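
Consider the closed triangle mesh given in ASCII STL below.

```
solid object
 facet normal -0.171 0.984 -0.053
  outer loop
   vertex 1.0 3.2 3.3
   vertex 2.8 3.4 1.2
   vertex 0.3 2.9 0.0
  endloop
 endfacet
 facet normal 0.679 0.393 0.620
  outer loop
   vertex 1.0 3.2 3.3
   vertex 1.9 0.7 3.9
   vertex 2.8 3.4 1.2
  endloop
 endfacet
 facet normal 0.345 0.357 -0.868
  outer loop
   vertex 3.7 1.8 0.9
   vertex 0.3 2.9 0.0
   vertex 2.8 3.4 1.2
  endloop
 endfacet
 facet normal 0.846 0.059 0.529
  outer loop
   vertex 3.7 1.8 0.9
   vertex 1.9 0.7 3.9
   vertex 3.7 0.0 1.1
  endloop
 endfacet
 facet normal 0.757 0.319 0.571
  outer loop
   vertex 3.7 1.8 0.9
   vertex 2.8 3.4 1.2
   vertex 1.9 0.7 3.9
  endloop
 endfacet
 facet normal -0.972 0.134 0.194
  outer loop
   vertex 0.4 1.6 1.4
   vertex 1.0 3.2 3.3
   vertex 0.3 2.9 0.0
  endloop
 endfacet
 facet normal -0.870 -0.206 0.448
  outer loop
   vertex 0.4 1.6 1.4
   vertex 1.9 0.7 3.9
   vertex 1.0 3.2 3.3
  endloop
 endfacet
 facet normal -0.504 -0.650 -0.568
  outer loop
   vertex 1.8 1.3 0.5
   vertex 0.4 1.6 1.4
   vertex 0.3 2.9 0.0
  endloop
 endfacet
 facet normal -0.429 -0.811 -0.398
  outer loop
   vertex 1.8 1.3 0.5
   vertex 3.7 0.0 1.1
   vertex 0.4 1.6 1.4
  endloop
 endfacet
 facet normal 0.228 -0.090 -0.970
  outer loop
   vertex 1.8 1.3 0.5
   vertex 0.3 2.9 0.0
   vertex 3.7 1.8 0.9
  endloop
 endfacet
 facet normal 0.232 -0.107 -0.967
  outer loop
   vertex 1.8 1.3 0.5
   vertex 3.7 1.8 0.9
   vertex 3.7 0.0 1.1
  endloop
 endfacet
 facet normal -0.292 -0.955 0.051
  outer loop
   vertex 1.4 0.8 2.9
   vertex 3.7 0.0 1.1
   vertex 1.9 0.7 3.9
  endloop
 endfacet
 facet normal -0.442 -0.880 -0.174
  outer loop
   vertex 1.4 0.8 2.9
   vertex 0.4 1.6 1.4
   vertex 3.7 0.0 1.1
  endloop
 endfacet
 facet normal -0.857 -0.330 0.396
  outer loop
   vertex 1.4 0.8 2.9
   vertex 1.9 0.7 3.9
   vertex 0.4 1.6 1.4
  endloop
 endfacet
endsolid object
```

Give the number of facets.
14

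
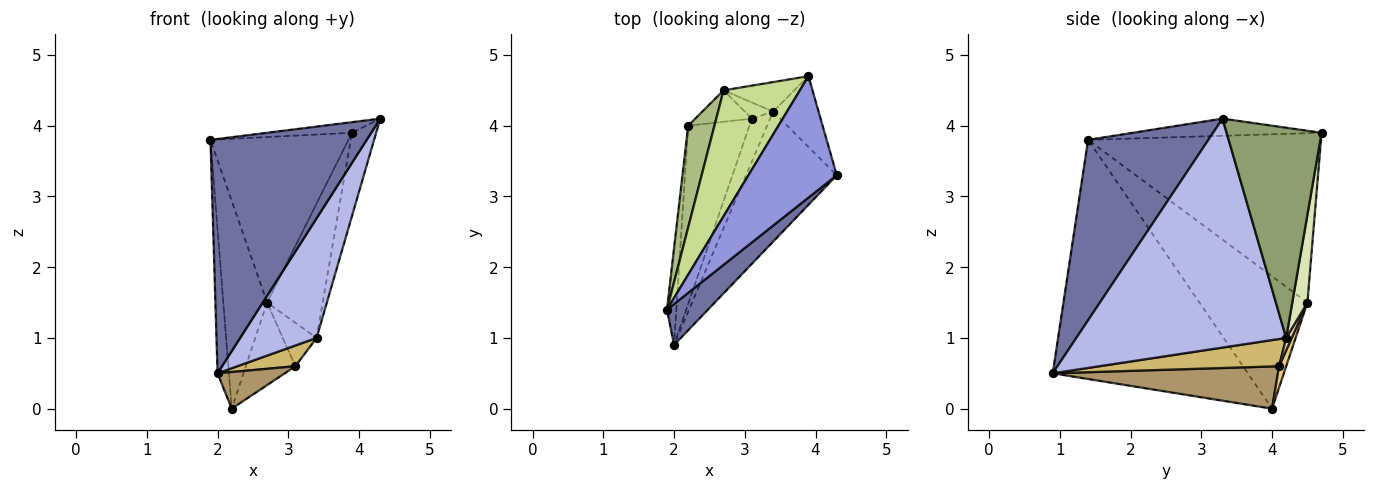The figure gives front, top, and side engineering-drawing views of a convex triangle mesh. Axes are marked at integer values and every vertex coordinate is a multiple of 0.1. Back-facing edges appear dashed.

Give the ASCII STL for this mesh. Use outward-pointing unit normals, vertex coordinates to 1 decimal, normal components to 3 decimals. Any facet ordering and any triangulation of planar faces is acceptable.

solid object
 facet normal 0.604 -0.785 0.137
  outer loop
   vertex 2.0 0.9 0.5
   vertex 4.3 3.3 4.1
   vertex 1.9 1.4 3.8
  endloop
 endfacet
 facet normal -0.998 0.058 -0.039
  outer loop
   vertex 2.0 0.9 0.5
   vertex 1.9 1.4 3.8
   vertex 2.2 4.0 0.0
  endloop
 endfacet
 facet normal -0.190 0.085 0.978
  outer loop
   vertex 3.9 4.7 3.9
   vertex 1.9 1.4 3.8
   vertex 4.3 3.3 4.1
  endloop
 endfacet
 facet normal 0.881 -0.321 -0.349
  outer loop
   vertex 3.4 4.2 1.0
   vertex 4.3 3.3 4.1
   vertex 2.0 0.9 0.5
  endloop
 endfacet
 facet normal 0.948 0.242 -0.205
  outer loop
   vertex 3.4 4.2 1.0
   vertex 3.9 4.7 3.9
   vertex 4.3 3.3 4.1
  endloop
 endfacet
 facet normal -0.912 0.369 0.181
  outer loop
   vertex 2.7 4.5 1.5
   vertex 2.2 4.0 0.0
   vertex 1.9 1.4 3.8
  endloop
 endfacet
 facet normal -0.802 0.475 0.361
  outer loop
   vertex 2.7 4.5 1.5
   vertex 1.9 1.4 3.8
   vertex 3.9 4.7 3.9
  endloop
 endfacet
 facet normal 0.257 0.944 -0.207
  outer loop
   vertex 2.7 4.5 1.5
   vertex 3.9 4.7 3.9
   vertex 3.4 4.2 1.0
  endloop
 endfacet
 facet normal 0.560 -0.167 -0.812
  outer loop
   vertex 3.1 4.1 0.6
   vertex 2.0 0.9 0.5
   vertex 2.2 4.0 0.0
  endloop
 endfacet
 facet normal 0.803 -0.259 -0.537
  outer loop
   vertex 3.1 4.1 0.6
   vertex 3.4 4.2 1.0
   vertex 2.0 0.9 0.5
  endloop
 endfacet
 facet normal 0.132 0.926 -0.353
  outer loop
   vertex 3.1 4.1 0.6
   vertex 2.2 4.0 0.0
   vertex 2.7 4.5 1.5
  endloop
 endfacet
 facet normal 0.151 0.927 -0.345
  outer loop
   vertex 3.1 4.1 0.6
   vertex 2.7 4.5 1.5
   vertex 3.4 4.2 1.0
  endloop
 endfacet
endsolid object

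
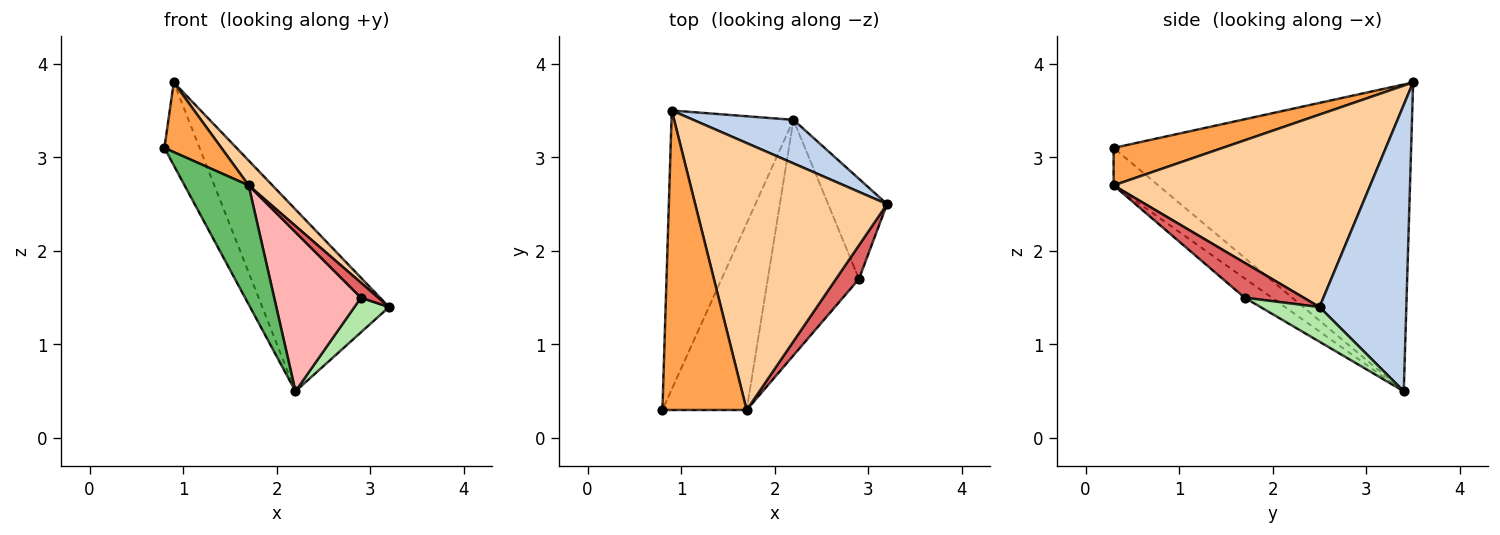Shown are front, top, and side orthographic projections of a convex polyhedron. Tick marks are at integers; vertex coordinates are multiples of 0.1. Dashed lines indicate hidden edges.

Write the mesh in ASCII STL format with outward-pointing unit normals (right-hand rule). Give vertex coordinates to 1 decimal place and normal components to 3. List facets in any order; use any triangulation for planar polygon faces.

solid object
 facet normal -0.924 0.109 -0.367
  outer loop
   vertex 2.2 3.4 0.5
   vertex 0.8 0.3 3.1
   vertex 0.9 3.5 3.8
  endloop
 endfacet
 facet normal 0.554 0.810 0.194
  outer loop
   vertex 2.2 3.4 0.5
   vertex 0.9 3.5 3.8
   vertex 3.2 2.5 1.4
  endloop
 endfacet
 facet normal 0.397 -0.208 0.894
  outer loop
   vertex 1.7 0.3 2.7
   vertex 0.9 3.5 3.8
   vertex 0.8 0.3 3.1
  endloop
 endfacet
 facet normal 0.707 -0.066 0.705
  outer loop
   vertex 1.7 0.3 2.7
   vertex 3.2 2.5 1.4
   vertex 0.9 3.5 3.8
  endloop
 endfacet
 facet normal -0.351 -0.504 -0.789
  outer loop
   vertex 1.7 0.3 2.7
   vertex 0.8 0.3 3.1
   vertex 2.2 3.4 0.5
  endloop
 endfacet
 facet normal 0.486 -0.286 -0.826
  outer loop
   vertex 2.9 1.7 1.5
   vertex 2.2 3.4 0.5
   vertex 3.2 2.5 1.4
  endloop
 endfacet
 facet normal 0.811 -0.237 0.534
  outer loop
   vertex 2.9 1.7 1.5
   vertex 3.2 2.5 1.4
   vertex 1.7 0.3 2.7
  endloop
 endfacet
 facet normal -0.173 -0.551 -0.816
  outer loop
   vertex 2.9 1.7 1.5
   vertex 1.7 0.3 2.7
   vertex 2.2 3.4 0.5
  endloop
 endfacet
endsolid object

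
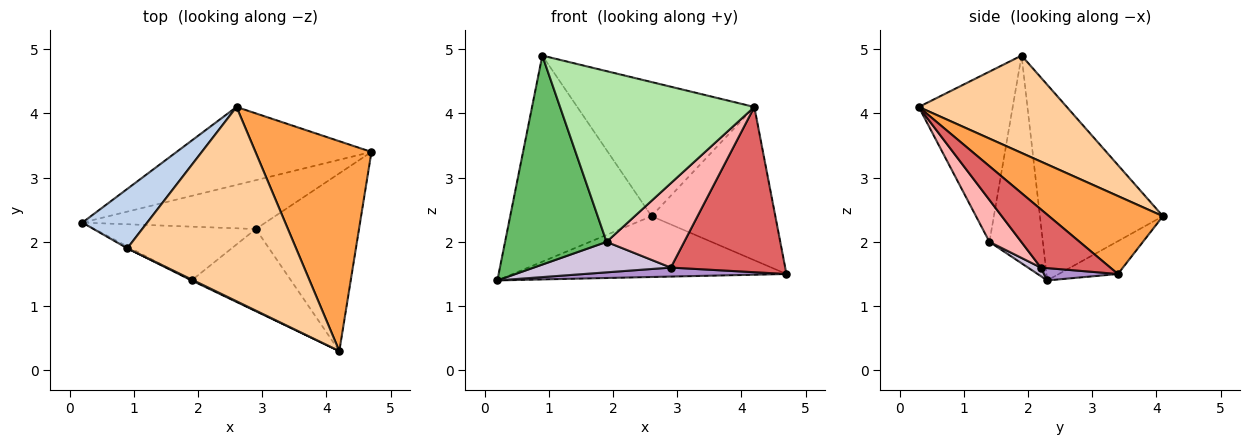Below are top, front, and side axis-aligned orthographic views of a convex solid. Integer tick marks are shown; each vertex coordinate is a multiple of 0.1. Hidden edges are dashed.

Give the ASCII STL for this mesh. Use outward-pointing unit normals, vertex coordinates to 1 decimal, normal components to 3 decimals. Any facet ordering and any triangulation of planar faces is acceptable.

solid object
 facet normal -0.132 0.610 -0.782
  outer loop
   vertex 2.6 4.1 2.4
   vertex 4.7 3.4 1.5
   vertex 0.2 2.3 1.4
  endloop
 endfacet
 facet normal -0.641 0.737 0.213
  outer loop
   vertex 2.6 4.1 2.4
   vertex 0.2 2.3 1.4
   vertex 0.9 1.9 4.9
  endloop
 endfacet
 facet normal 0.477 0.518 0.710
  outer loop
   vertex 2.6 4.1 2.4
   vertex 4.2 0.3 4.1
   vertex 4.7 3.4 1.5
  endloop
 endfacet
 facet normal 0.429 0.513 0.743
  outer loop
   vertex 2.6 4.1 2.4
   vertex 0.9 1.9 4.9
   vertex 4.2 0.3 4.1
  endloop
 endfacet
 facet normal -0.466 -0.885 -0.008
  outer loop
   vertex 1.9 1.4 2.0
   vertex 0.9 1.9 4.9
   vertex 0.2 2.3 1.4
  endloop
 endfacet
 facet normal -0.435 -0.900 0.005
  outer loop
   vertex 1.9 1.4 2.0
   vertex 4.2 0.3 4.1
   vertex 0.9 1.9 4.9
  endloop
 endfacet
 facet normal 0.382 -0.629 -0.677
  outer loop
   vertex 2.9 2.2 1.6
   vertex 4.7 3.4 1.5
   vertex 4.2 0.3 4.1
  endloop
 endfacet
 facet normal 0.282 -0.687 -0.669
  outer loop
   vertex 2.9 2.2 1.6
   vertex 4.2 0.3 4.1
   vertex 1.9 1.4 2.0
  endloop
 endfacet
 facet normal 0.066 -0.181 -0.981
  outer loop
   vertex 2.9 2.2 1.6
   vertex 0.2 2.3 1.4
   vertex 4.7 3.4 1.5
  endloop
 endfacet
 facet normal 0.046 -0.492 -0.869
  outer loop
   vertex 2.9 2.2 1.6
   vertex 1.9 1.4 2.0
   vertex 0.2 2.3 1.4
  endloop
 endfacet
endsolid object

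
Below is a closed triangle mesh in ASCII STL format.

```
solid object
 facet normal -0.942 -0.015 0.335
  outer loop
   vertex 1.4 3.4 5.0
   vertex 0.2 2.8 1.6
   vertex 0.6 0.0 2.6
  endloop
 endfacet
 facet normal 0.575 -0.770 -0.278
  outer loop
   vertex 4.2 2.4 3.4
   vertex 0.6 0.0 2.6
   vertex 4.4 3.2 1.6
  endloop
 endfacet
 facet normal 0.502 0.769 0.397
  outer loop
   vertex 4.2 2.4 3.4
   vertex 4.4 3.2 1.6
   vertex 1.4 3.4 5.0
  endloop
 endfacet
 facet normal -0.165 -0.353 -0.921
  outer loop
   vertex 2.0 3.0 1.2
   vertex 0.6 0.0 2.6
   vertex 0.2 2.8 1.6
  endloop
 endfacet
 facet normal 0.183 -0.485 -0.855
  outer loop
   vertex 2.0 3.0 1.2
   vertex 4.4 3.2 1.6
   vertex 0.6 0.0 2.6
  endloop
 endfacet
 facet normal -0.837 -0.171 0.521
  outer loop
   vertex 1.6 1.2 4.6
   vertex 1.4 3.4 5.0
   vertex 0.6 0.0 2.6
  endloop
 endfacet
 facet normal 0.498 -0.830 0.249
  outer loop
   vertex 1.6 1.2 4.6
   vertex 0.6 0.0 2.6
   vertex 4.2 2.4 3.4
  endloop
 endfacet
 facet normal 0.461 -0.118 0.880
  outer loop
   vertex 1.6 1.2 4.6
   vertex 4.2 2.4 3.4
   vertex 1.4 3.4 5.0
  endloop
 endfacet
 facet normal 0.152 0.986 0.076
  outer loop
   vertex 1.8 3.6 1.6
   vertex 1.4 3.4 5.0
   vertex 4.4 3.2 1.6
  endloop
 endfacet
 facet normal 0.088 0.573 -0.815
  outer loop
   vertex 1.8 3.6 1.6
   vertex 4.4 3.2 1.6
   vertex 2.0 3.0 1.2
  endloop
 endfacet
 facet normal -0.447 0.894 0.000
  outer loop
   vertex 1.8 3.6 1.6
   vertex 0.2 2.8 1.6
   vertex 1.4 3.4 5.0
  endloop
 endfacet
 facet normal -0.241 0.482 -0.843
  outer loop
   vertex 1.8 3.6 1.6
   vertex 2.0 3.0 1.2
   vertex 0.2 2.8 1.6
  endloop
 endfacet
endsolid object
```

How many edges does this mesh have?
18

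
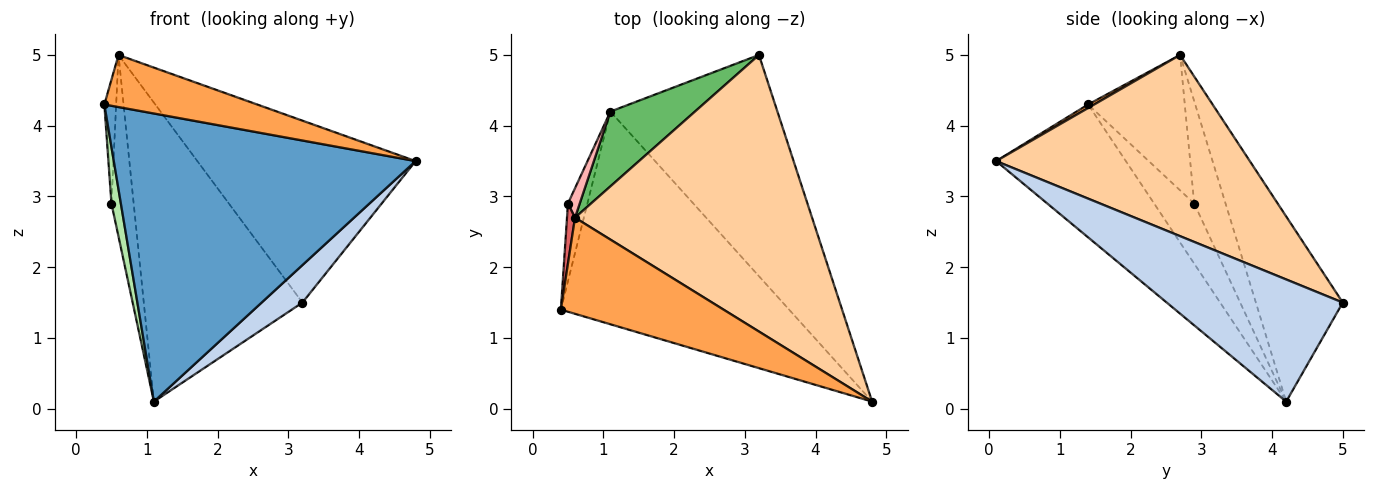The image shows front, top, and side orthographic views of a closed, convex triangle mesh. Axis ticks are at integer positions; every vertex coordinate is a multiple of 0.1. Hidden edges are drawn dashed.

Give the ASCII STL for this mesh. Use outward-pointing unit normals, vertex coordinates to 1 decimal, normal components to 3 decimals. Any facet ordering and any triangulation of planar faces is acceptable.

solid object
 facet normal -0.327 -0.760 -0.561
  outer loop
   vertex 1.1 4.2 0.1
   vertex 4.8 0.1 3.5
   vertex 0.4 1.4 4.3
  endloop
 endfacet
 facet normal 0.585 -0.135 -0.800
  outer loop
   vertex 1.1 4.2 0.1
   vertex 3.2 5.0 1.5
   vertex 4.8 0.1 3.5
  endloop
 endfacet
 facet normal 0.019 -0.476 0.879
  outer loop
   vertex 0.6 2.7 5.0
   vertex 0.4 1.4 4.3
   vertex 4.8 0.1 3.5
  endloop
 endfacet
 facet normal 0.538 0.463 0.704
  outer loop
   vertex 0.6 2.7 5.0
   vertex 4.8 0.1 3.5
   vertex 3.2 5.0 1.5
  endloop
 endfacet
 facet normal -0.469 0.857 0.214
  outer loop
   vertex 0.6 2.7 5.0
   vertex 3.2 5.0 1.5
   vertex 1.1 4.2 0.1
  endloop
 endfacet
 facet normal -0.928 -0.218 -0.300
  outer loop
   vertex 0.5 2.9 2.9
   vertex 1.1 4.2 0.1
   vertex 0.4 1.4 4.3
  endloop
 endfacet
 facet normal -0.991 0.121 0.059
  outer loop
   vertex 0.5 2.9 2.9
   vertex 0.4 1.4 4.3
   vertex 0.6 2.7 5.0
  endloop
 endfacet
 facet normal -0.812 0.576 0.094
  outer loop
   vertex 0.5 2.9 2.9
   vertex 0.6 2.7 5.0
   vertex 1.1 4.2 0.1
  endloop
 endfacet
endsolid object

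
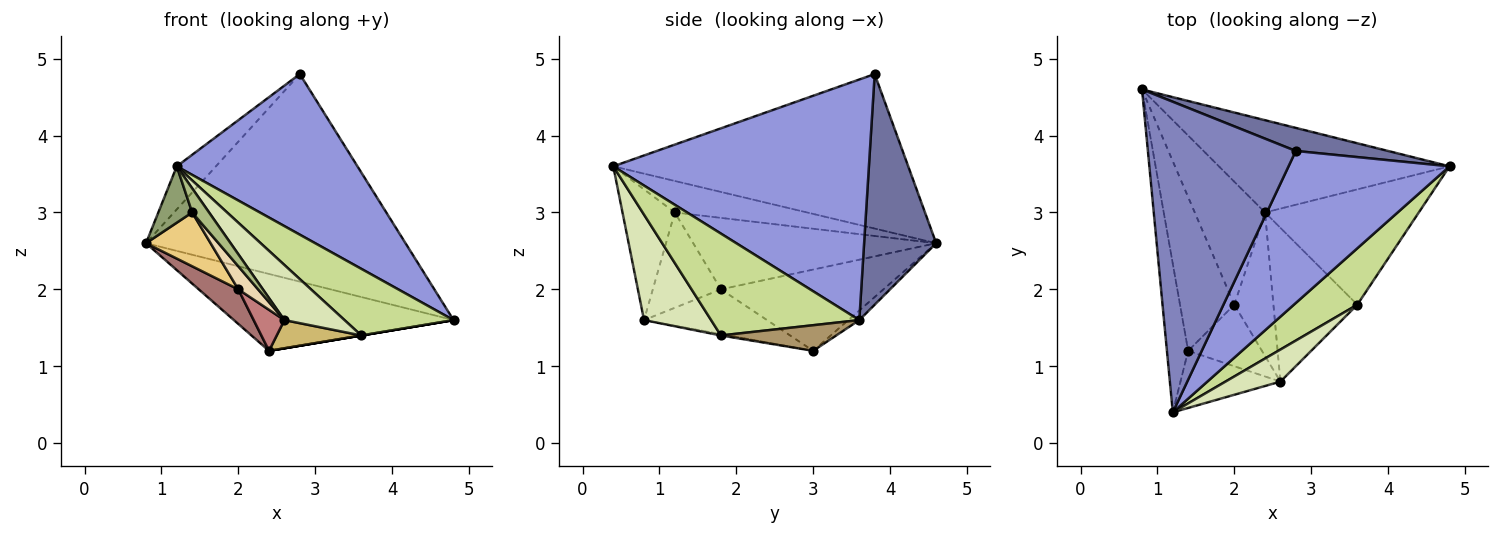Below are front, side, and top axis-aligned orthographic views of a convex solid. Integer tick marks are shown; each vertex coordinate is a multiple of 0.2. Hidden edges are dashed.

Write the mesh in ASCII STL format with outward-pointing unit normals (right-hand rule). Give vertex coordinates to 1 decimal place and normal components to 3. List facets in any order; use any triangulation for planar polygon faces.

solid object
 facet normal 0.266 0.958 0.106
  outer loop
   vertex 2.8 3.8 4.8
   vertex 4.8 3.6 1.6
   vertex 0.8 4.6 2.6
  endloop
 endfacet
 facet normal -0.719 0.095 0.688
  outer loop
   vertex 2.8 3.8 4.8
   vertex 0.8 4.6 2.6
   vertex 1.2 0.4 3.6
  endloop
 endfacet
 facet normal 0.717 -0.506 0.480
  outer loop
   vertex 2.8 3.8 4.8
   vertex 1.2 0.4 3.6
   vertex 4.8 3.6 1.6
  endloop
 endfacet
 facet normal -0.032 0.640 -0.768
  outer loop
   vertex 2.4 3.0 1.2
   vertex 0.8 4.6 2.6
   vertex 4.8 3.6 1.6
  endloop
 endfacet
 facet normal -0.811 -0.207 -0.547
  outer loop
   vertex 1.4 1.2 3.0
   vertex 1.2 0.4 3.6
   vertex 0.8 4.6 2.6
  endloop
 endfacet
 facet normal -0.769 -0.249 -0.588
  outer loop
   vertex 1.4 1.2 3.0
   vertex 2.6 0.8 1.6
   vertex 1.2 0.4 3.6
  endloop
 endfacet
 facet normal 0.720 -0.530 0.448
  outer loop
   vertex 3.6 1.8 1.4
   vertex 4.8 3.6 1.6
   vertex 1.2 0.4 3.6
  endloop
 endfacet
 facet normal 0.694 -0.622 0.362
  outer loop
   vertex 3.6 1.8 1.4
   vertex 1.2 0.4 3.6
   vertex 2.6 0.8 1.6
  endloop
 endfacet
 facet normal 0.164 0.000 -0.986
  outer loop
   vertex 3.6 1.8 1.4
   vertex 2.4 3.0 1.2
   vertex 4.8 3.6 1.6
  endloop
 endfacet
 facet normal -0.016 -0.180 -0.983
  outer loop
   vertex 3.6 1.8 1.4
   vertex 2.6 0.8 1.6
   vertex 2.4 3.0 1.2
  endloop
 endfacet
 facet normal -0.779 -0.207 -0.592
  outer loop
   vertex 2.0 1.8 2.0
   vertex 1.4 1.2 3.0
   vertex 0.8 4.6 2.6
  endloop
 endfacet
 facet normal -0.771 -0.224 -0.597
  outer loop
   vertex 2.0 1.8 2.0
   vertex 2.6 0.8 1.6
   vertex 1.4 1.2 3.0
  endloop
 endfacet
 facet normal -0.744 -0.181 -0.643
  outer loop
   vertex 2.0 1.8 2.0
   vertex 0.8 4.6 2.6
   vertex 2.4 3.0 1.2
  endloop
 endfacet
 facet normal -0.740 -0.185 -0.647
  outer loop
   vertex 2.0 1.8 2.0
   vertex 2.4 3.0 1.2
   vertex 2.6 0.8 1.6
  endloop
 endfacet
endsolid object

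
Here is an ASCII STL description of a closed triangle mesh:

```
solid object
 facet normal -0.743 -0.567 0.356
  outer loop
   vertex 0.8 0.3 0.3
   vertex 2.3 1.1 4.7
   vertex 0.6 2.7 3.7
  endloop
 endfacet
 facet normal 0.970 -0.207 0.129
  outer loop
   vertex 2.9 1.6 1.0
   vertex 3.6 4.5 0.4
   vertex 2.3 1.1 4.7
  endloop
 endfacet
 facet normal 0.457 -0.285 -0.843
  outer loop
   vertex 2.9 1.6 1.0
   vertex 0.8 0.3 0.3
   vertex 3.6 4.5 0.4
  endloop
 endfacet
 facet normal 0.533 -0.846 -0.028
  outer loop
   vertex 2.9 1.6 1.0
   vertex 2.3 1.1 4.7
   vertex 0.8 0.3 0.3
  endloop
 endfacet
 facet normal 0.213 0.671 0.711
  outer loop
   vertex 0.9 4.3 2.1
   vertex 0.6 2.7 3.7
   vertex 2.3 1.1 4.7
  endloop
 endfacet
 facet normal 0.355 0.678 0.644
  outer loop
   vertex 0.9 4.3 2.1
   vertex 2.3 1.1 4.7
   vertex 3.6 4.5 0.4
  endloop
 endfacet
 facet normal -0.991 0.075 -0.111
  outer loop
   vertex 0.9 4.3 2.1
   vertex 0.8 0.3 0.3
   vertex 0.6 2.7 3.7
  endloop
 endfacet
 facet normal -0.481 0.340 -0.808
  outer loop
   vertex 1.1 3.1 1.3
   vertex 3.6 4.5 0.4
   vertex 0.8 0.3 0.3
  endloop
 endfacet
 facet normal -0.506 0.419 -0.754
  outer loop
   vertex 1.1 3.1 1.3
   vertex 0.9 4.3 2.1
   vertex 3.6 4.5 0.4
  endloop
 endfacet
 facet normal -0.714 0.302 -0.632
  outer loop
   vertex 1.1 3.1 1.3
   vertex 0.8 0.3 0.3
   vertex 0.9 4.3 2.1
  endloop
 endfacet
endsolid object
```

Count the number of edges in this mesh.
15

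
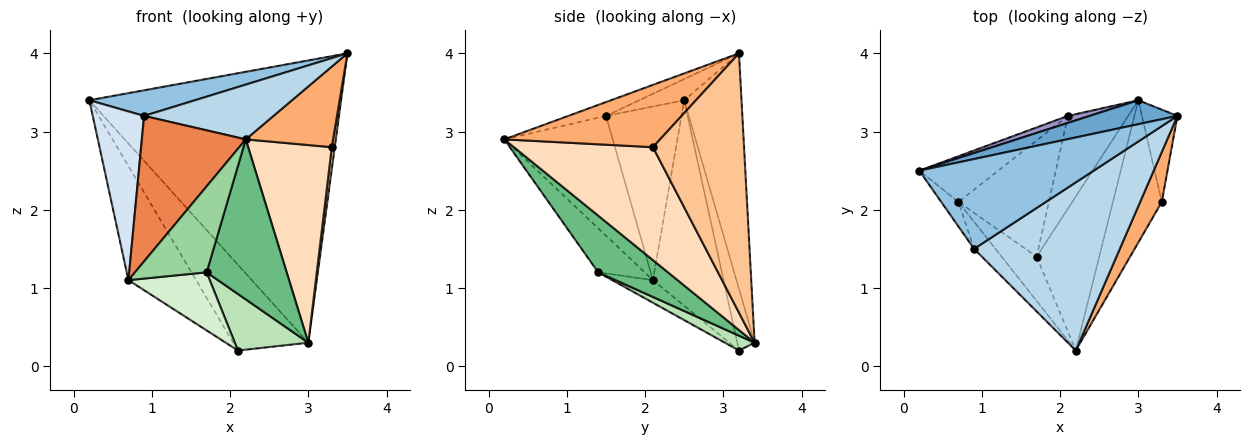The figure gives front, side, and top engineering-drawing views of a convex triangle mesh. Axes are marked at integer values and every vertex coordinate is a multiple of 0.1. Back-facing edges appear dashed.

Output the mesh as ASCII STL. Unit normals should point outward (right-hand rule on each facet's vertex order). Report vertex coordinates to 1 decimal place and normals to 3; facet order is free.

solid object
 facet normal -0.221 0.972 0.082
  outer loop
   vertex 3.0 3.4 0.3
   vertex 0.2 2.5 3.4
   vertex 3.5 3.2 4.0
  endloop
 endfacet
 facet normal -0.116 -0.272 0.955
  outer loop
   vertex 0.9 1.5 3.2
   vertex 3.5 3.2 4.0
   vertex 0.2 2.5 3.4
  endloop
 endfacet
 facet normal -0.090 -0.308 0.947
  outer loop
   vertex 0.9 1.5 3.2
   vertex 2.2 0.2 2.9
   vertex 3.5 3.2 4.0
  endloop
 endfacet
 facet normal -0.824 -0.561 -0.082
  outer loop
   vertex 0.9 1.5 3.2
   vertex 0.2 2.5 3.4
   vertex 0.7 2.1 1.1
  endloop
 endfacet
 facet normal -0.716 -0.686 -0.128
  outer loop
   vertex 0.9 1.5 3.2
   vertex 0.7 2.1 1.1
   vertex 2.2 0.2 2.9
  endloop
 endfacet
 facet normal 0.835 -0.468 0.290
  outer loop
   vertex 3.3 2.1 2.8
   vertex 3.5 3.2 4.0
   vertex 2.2 0.2 2.9
  endloop
 endfacet
 facet normal 0.990 -0.032 -0.136
  outer loop
   vertex 3.3 2.1 2.8
   vertex 3.0 3.4 0.3
   vertex 3.5 3.2 4.0
  endloop
 endfacet
 facet normal 0.803 -0.483 -0.348
  outer loop
   vertex 3.3 2.1 2.8
   vertex 2.2 0.2 2.9
   vertex 3.0 3.4 0.3
  endloop
 endfacet
 facet normal 0.532 -0.610 -0.587
  outer loop
   vertex 1.7 1.4 1.2
   vertex 3.0 3.4 0.3
   vertex 2.2 0.2 2.9
  endloop
 endfacet
 facet normal -0.499 -0.770 -0.397
  outer loop
   vertex 1.7 1.4 1.2
   vertex 2.2 0.2 2.9
   vertex 0.7 2.1 1.1
  endloop
 endfacet
 facet normal 0.206 -0.510 -0.835
  outer loop
   vertex 2.1 3.2 0.2
   vertex 3.0 3.4 0.3
   vertex 1.7 1.4 1.2
  endloop
 endfacet
 facet normal -0.218 -0.436 -0.873
  outer loop
   vertex 2.1 3.2 0.2
   vertex 1.7 1.4 1.2
   vertex 0.7 2.1 1.1
  endloop
 endfacet
 facet normal -0.225 0.971 0.079
  outer loop
   vertex 2.1 3.2 0.2
   vertex 0.2 2.5 3.4
   vertex 3.0 3.4 0.3
  endloop
 endfacet
 facet normal -0.696 0.667 -0.267
  outer loop
   vertex 2.1 3.2 0.2
   vertex 0.7 2.1 1.1
   vertex 0.2 2.5 3.4
  endloop
 endfacet
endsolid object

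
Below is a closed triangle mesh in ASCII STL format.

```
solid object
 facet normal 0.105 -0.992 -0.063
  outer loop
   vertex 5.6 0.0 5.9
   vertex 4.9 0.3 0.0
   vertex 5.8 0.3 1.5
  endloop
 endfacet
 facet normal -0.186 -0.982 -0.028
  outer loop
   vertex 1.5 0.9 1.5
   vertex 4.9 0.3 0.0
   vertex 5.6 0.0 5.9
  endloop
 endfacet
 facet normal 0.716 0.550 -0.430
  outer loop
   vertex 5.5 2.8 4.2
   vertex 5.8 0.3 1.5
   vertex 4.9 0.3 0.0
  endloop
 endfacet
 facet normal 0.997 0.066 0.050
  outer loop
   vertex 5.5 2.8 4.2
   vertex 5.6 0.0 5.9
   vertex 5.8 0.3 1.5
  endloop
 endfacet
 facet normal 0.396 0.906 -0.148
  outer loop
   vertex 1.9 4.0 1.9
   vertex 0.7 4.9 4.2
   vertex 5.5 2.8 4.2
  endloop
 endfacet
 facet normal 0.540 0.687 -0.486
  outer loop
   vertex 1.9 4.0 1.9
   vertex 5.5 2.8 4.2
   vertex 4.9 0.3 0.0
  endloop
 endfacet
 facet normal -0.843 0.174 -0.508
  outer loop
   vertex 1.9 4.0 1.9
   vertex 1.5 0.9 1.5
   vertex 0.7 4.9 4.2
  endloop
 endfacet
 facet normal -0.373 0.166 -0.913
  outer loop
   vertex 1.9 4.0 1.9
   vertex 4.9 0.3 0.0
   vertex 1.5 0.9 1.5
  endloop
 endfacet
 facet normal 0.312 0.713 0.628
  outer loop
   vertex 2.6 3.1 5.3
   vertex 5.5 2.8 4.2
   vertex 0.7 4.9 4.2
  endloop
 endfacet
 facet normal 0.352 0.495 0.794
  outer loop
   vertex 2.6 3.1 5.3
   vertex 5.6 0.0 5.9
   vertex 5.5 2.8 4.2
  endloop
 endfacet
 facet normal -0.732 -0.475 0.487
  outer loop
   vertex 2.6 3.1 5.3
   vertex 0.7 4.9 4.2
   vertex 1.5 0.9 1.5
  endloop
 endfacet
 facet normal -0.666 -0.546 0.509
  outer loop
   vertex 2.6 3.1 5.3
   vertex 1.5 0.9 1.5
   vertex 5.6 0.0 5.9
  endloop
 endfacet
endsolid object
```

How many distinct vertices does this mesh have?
8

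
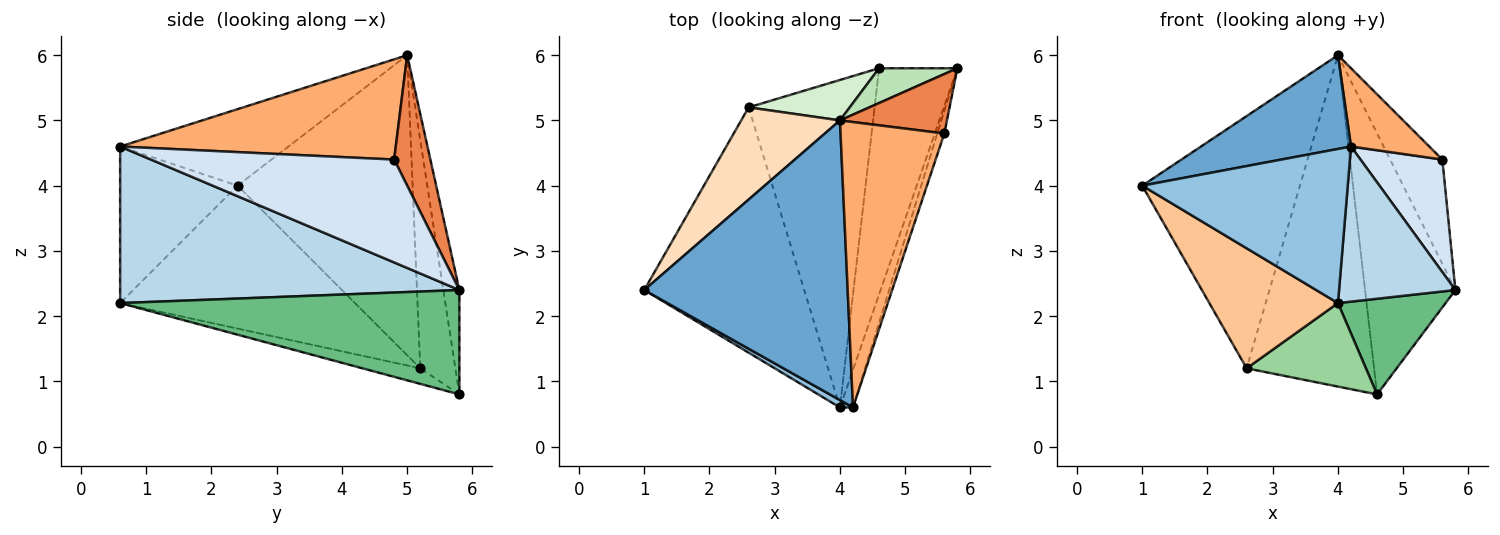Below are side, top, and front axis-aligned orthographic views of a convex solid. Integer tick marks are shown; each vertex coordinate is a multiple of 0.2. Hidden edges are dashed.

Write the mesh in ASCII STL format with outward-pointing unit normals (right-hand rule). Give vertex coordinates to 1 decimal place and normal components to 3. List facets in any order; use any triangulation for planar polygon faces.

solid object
 facet normal -0.336 -0.299 0.893
  outer loop
   vertex 4.0 5.0 6.0
   vertex 1.0 2.4 4.0
   vertex 4.2 0.6 4.6
  endloop
 endfacet
 facet normal -0.496 -0.868 0.041
  outer loop
   vertex 4.0 0.6 2.2
   vertex 4.2 0.6 4.6
   vertex 1.0 2.4 4.0
  endloop
 endfacet
 facet normal 0.943 -0.323 -0.079
  outer loop
   vertex 4.0 0.6 2.2
   vertex 5.8 5.8 2.4
   vertex 4.2 0.6 4.6
  endloop
 endfacet
 facet normal 0.946 -0.318 -0.065
  outer loop
   vertex 5.6 4.8 4.4
   vertex 4.2 0.6 4.6
   vertex 5.8 5.8 2.4
  endloop
 endfacet
 facet normal 0.517 0.744 0.424
  outer loop
   vertex 5.6 4.8 4.4
   vertex 5.8 5.8 2.4
   vertex 4.0 5.0 6.0
  endloop
 endfacet
 facet normal 0.682 -0.194 0.706
  outer loop
   vertex 5.6 4.8 4.4
   vertex 4.0 5.0 6.0
   vertex 4.2 0.6 4.6
  endloop
 endfacet
 facet normal -0.626 -0.343 -0.700
  outer loop
   vertex 2.6 5.2 1.2
   vertex 4.0 0.6 2.2
   vertex 1.0 2.4 4.0
  endloop
 endfacet
 facet normal -0.722 0.650 0.238
  outer loop
   vertex 2.6 5.2 1.2
   vertex 1.0 2.4 4.0
   vertex 4.0 5.0 6.0
  endloop
 endfacet
 facet normal 0.775 -0.246 -0.582
  outer loop
   vertex 4.6 5.8 0.8
   vertex 5.8 5.8 2.4
   vertex 4.0 0.6 2.2
  endloop
 endfacet
 facet normal -0.119 -0.245 -0.962
  outer loop
   vertex 4.6 5.8 0.8
   vertex 4.0 0.6 2.2
   vertex 2.6 5.2 1.2
  endloop
 endfacet
 facet normal -0.174 0.976 0.130
  outer loop
   vertex 4.6 5.8 0.8
   vertex 4.0 5.0 6.0
   vertex 5.8 5.8 2.4
  endloop
 endfacet
 facet normal -0.264 0.957 0.117
  outer loop
   vertex 4.6 5.8 0.8
   vertex 2.6 5.2 1.2
   vertex 4.0 5.0 6.0
  endloop
 endfacet
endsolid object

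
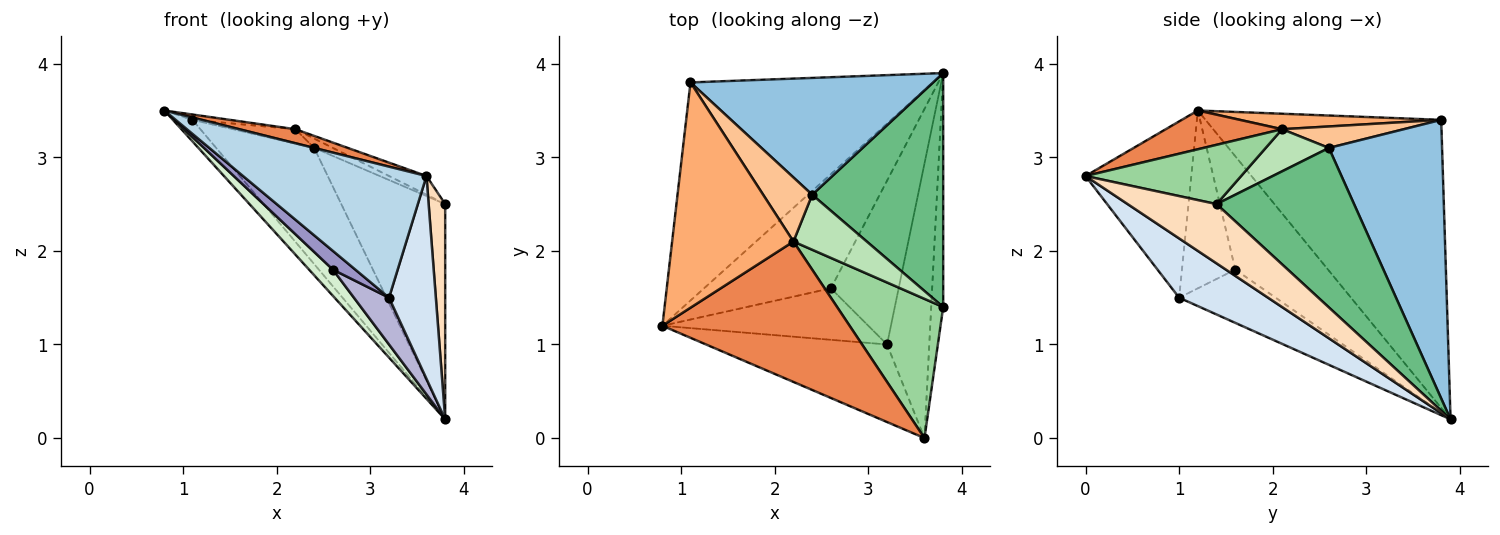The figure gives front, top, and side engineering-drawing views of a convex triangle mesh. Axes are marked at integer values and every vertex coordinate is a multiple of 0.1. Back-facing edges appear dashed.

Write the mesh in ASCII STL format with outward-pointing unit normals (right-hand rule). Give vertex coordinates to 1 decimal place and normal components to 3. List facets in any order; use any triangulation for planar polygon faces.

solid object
 facet normal -0.764 0.063 -0.642
  outer loop
   vertex 1.1 3.8 3.4
   vertex 3.8 3.9 0.2
   vertex 0.8 1.2 3.5
  endloop
 endfacet
 facet normal 0.631 0.547 0.550
  outer loop
   vertex 1.1 3.8 3.4
   vertex 2.4 2.6 3.1
   vertex 3.8 3.9 0.2
  endloop
 endfacet
 facet normal -0.444 -0.771 -0.456
  outer loop
   vertex 3.2 1.0 1.5
   vertex 3.6 0.0 2.8
   vertex 0.8 1.2 3.5
  endloop
 endfacet
 facet normal 0.749 -0.394 -0.533
  outer loop
   vertex 3.2 1.0 1.5
   vertex 3.8 3.9 0.2
   vertex 3.6 0.0 2.8
  endloop
 endfacet
 facet normal 0.202 -0.097 0.975
  outer loop
   vertex 2.2 2.1 3.3
   vertex 0.8 1.2 3.5
   vertex 3.6 0.0 2.8
  endloop
 endfacet
 facet normal 0.127 0.024 0.992
  outer loop
   vertex 2.2 2.1 3.3
   vertex 1.1 3.8 3.4
   vertex 0.8 1.2 3.5
  endloop
 endfacet
 facet normal 0.393 0.202 0.897
  outer loop
   vertex 2.2 2.1 3.3
   vertex 2.4 2.6 3.1
   vertex 1.1 3.8 3.4
  endloop
 endfacet
 facet normal 0.964 -0.180 -0.195
  outer loop
   vertex 3.8 1.4 2.5
   vertex 3.6 0.0 2.8
   vertex 3.8 3.9 0.2
  endloop
 endfacet
 facet normal 0.667 0.504 0.548
  outer loop
   vertex 3.8 1.4 2.5
   vertex 3.8 3.9 0.2
   vertex 2.4 2.6 3.1
  endloop
 endfacet
 facet normal 0.484 0.117 0.867
  outer loop
   vertex 3.8 1.4 2.5
   vertex 2.2 2.1 3.3
   vertex 3.6 0.0 2.8
  endloop
 endfacet
 facet normal 0.493 0.146 0.858
  outer loop
   vertex 3.8 1.4 2.5
   vertex 2.4 2.6 3.1
   vertex 2.2 2.1 3.3
  endloop
 endfacet
 facet normal -0.657 -0.169 -0.735
  outer loop
   vertex 2.6 1.6 1.8
   vertex 0.8 1.2 3.5
   vertex 3.8 3.9 0.2
  endloop
 endfacet
 facet normal -0.630 -0.265 -0.730
  outer loop
   vertex 2.6 1.6 1.8
   vertex 3.2 1.0 1.5
   vertex 0.8 1.2 3.5
  endloop
 endfacet
 facet normal -0.603 -0.219 -0.767
  outer loop
   vertex 2.6 1.6 1.8
   vertex 3.8 3.9 0.2
   vertex 3.2 1.0 1.5
  endloop
 endfacet
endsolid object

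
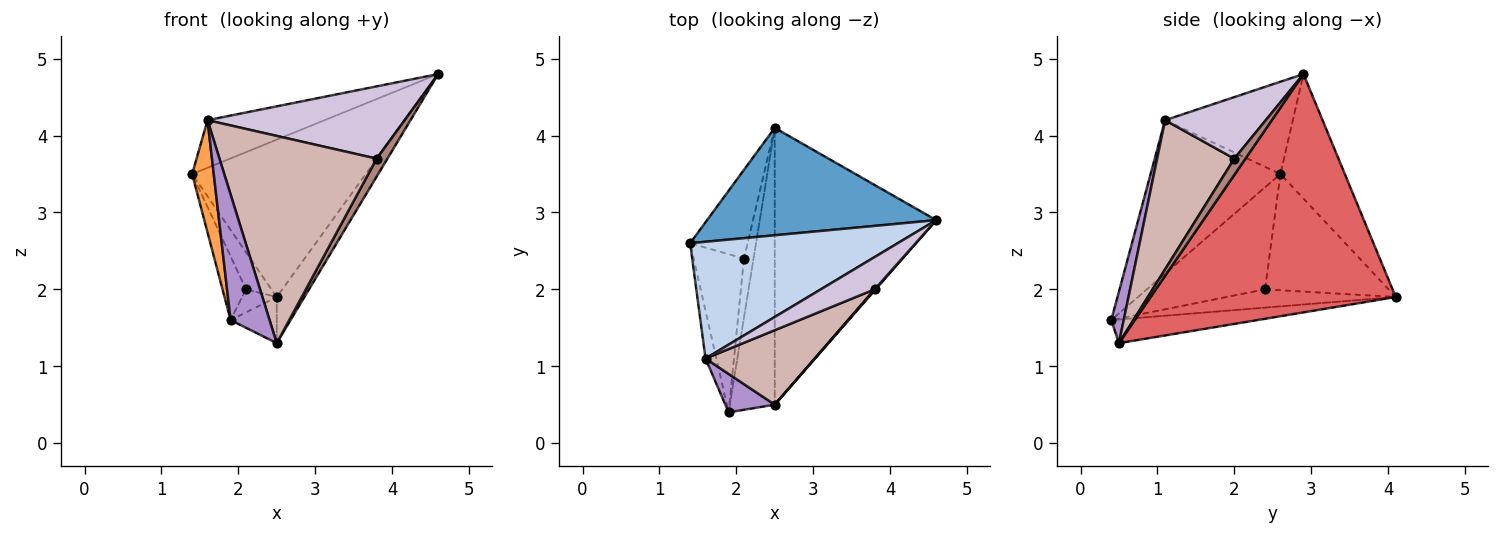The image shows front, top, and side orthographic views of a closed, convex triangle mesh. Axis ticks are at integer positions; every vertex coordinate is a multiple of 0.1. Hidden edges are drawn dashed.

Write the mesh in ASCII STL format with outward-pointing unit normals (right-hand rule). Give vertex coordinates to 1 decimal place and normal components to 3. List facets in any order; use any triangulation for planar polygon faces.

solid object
 facet normal -0.293 0.790 0.539
  outer loop
   vertex 2.5 4.1 1.9
   vertex 1.4 2.6 3.5
   vertex 4.6 2.9 4.8
  endloop
 endfacet
 facet normal -0.381 0.349 0.856
  outer loop
   vertex 1.6 1.1 4.2
   vertex 4.6 2.9 4.8
   vertex 1.4 2.6 3.5
  endloop
 endfacet
 facet normal -0.984 -0.164 -0.069
  outer loop
   vertex 1.6 1.1 4.2
   vertex 1.4 2.6 3.5
   vertex 1.9 0.4 1.6
  endloop
 endfacet
 facet normal -0.883 0.175 -0.435
  outer loop
   vertex 2.1 2.4 2.0
   vertex 1.9 0.4 1.6
   vertex 1.4 2.6 3.5
  endloop
 endfacet
 facet normal -0.882 0.182 -0.436
  outer loop
   vertex 2.1 2.4 2.0
   vertex 1.4 2.6 3.5
   vertex 2.5 4.1 1.9
  endloop
 endfacet
 facet normal -0.872 0.178 -0.456
  outer loop
   vertex 2.1 2.4 2.0
   vertex 2.5 4.1 1.9
   vertex 1.9 0.4 1.6
  endloop
 endfacet
 facet normal 0.824 0.093 -0.558
  outer loop
   vertex 2.5 0.5 1.3
   vertex 2.5 4.1 1.9
   vertex 4.6 2.9 4.8
  endloop
 endfacet
 facet normal -0.462 0.146 -0.875
  outer loop
   vertex 2.5 0.5 1.3
   vertex 1.9 0.4 1.6
   vertex 2.5 4.1 1.9
  endloop
 endfacet
 facet normal 0.292 -0.914 0.280
  outer loop
   vertex 2.5 0.5 1.3
   vertex 1.6 1.1 4.2
   vertex 1.9 0.4 1.6
  endloop
 endfacet
 facet normal 0.423 -0.827 0.370
  outer loop
   vertex 3.8 2.0 3.7
   vertex 4.6 2.9 4.8
   vertex 1.6 1.1 4.2
  endloop
 endfacet
 facet normal 0.720 -0.692 0.042
  outer loop
   vertex 3.8 2.0 3.7
   vertex 2.5 0.5 1.3
   vertex 4.6 2.9 4.8
  endloop
 endfacet
 facet normal 0.419 -0.854 0.307
  outer loop
   vertex 3.8 2.0 3.7
   vertex 1.6 1.1 4.2
   vertex 2.5 0.5 1.3
  endloop
 endfacet
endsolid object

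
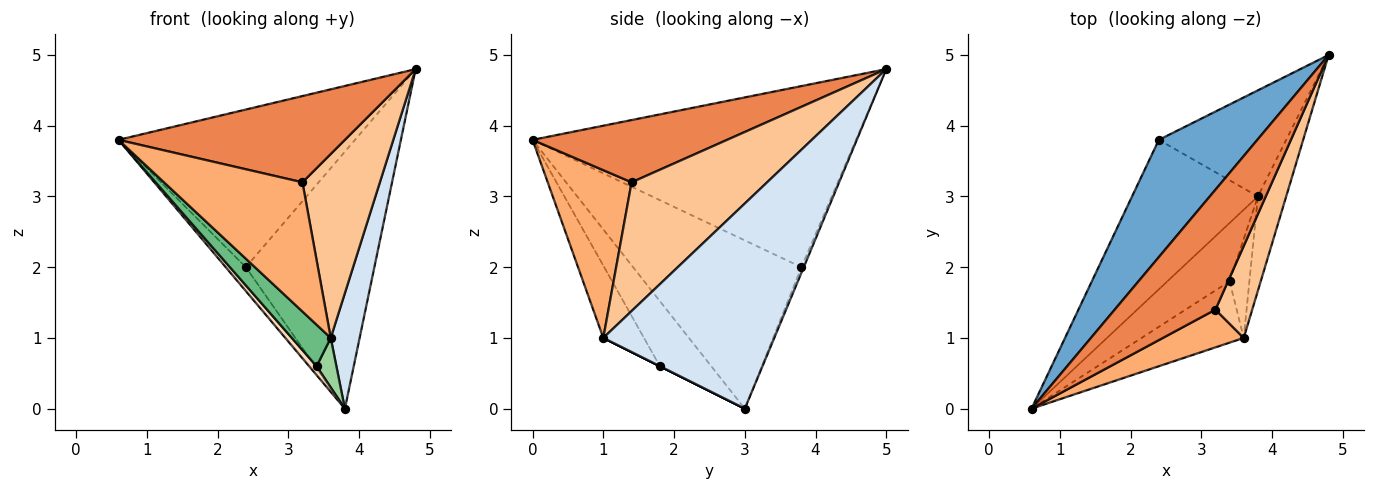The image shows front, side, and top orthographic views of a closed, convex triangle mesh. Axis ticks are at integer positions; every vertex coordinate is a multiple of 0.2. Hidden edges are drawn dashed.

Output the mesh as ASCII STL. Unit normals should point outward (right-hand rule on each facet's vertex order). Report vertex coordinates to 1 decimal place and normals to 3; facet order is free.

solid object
 facet normal -0.739 0.540 0.402
  outer loop
   vertex 2.4 3.8 2.0
   vertex 0.6 0.0 3.8
   vertex 4.8 5.0 4.8
  endloop
 endfacet
 facet normal -0.797 0.095 -0.596
  outer loop
   vertex 2.4 3.8 2.0
   vertex 3.8 3.0 0.0
   vertex 0.6 0.0 3.8
  endloop
 endfacet
 facet normal -0.017 0.924 -0.382
  outer loop
   vertex 2.4 3.8 2.0
   vertex 4.8 5.0 4.8
   vertex 3.8 3.0 0.0
  endloop
 endfacet
 facet normal 0.977 -0.165 -0.135
  outer loop
   vertex 3.6 1.0 1.0
   vertex 3.8 3.0 0.0
   vertex 4.8 5.0 4.8
  endloop
 endfacet
 facet normal 0.448 -0.522 0.726
  outer loop
   vertex 3.2 1.4 3.2
   vertex 4.8 5.0 4.8
   vertex 0.6 0.0 3.8
  endloop
 endfacet
 facet normal 0.503 -0.830 0.242
  outer loop
   vertex 3.2 1.4 3.2
   vertex 0.6 0.0 3.8
   vertex 3.6 1.0 1.0
  endloop
 endfacet
 facet normal 0.843 -0.482 0.241
  outer loop
   vertex 3.2 1.4 3.2
   vertex 3.6 1.0 1.0
   vertex 4.8 5.0 4.8
  endloop
 endfacet
 facet normal -0.719 -0.104 -0.687
  outer loop
   vertex 3.4 1.8 0.6
   vertex 0.6 0.0 3.8
   vertex 3.8 3.0 0.0
  endloop
 endfacet
 facet normal -0.506 -0.484 -0.714
  outer loop
   vertex 3.4 1.8 0.6
   vertex 3.6 1.0 1.0
   vertex 0.6 0.0 3.8
  endloop
 endfacet
 facet normal 0.000 -0.447 -0.894
  outer loop
   vertex 3.4 1.8 0.6
   vertex 3.8 3.0 0.0
   vertex 3.6 1.0 1.0
  endloop
 endfacet
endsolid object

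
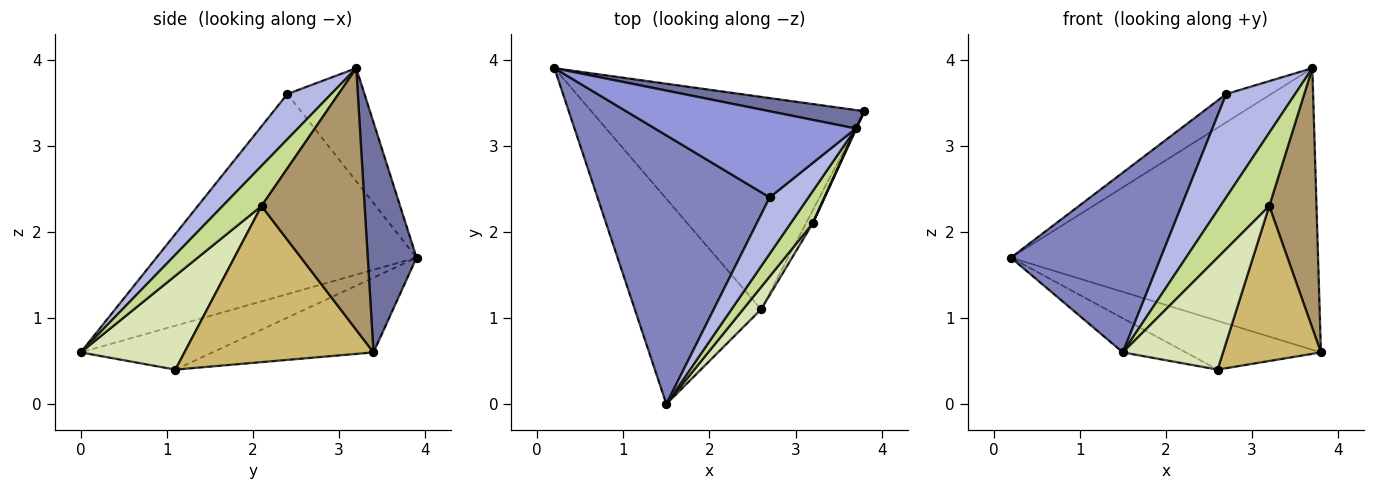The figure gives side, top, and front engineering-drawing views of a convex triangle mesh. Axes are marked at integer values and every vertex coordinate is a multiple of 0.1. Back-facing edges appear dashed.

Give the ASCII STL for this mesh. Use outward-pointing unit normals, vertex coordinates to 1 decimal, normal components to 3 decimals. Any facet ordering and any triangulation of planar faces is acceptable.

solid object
 facet normal 0.157 0.986 0.064
  outer loop
   vertex 3.7 3.2 3.9
   vertex 3.8 3.4 0.6
   vertex 0.2 3.9 1.7
  endloop
 endfacet
 facet normal -0.695 -0.400 0.598
  outer loop
   vertex 2.7 2.4 3.6
   vertex 0.2 3.9 1.7
   vertex 1.5 0.0 0.6
  endloop
 endfacet
 facet normal -0.472 0.275 0.838
  outer loop
   vertex 2.7 2.4 3.6
   vertex 3.7 3.2 3.9
   vertex 0.2 3.9 1.7
  endloop
 endfacet
 facet normal 0.488 -0.766 0.418
  outer loop
   vertex 2.7 2.4 3.6
   vertex 1.5 0.0 0.6
   vertex 3.7 3.2 3.9
  endloop
 endfacet
 facet normal -0.258 0.216 -0.942
  outer loop
   vertex 2.6 1.1 0.4
   vertex 0.2 3.9 1.7
   vertex 3.8 3.4 0.6
  endloop
 endfacet
 facet normal -0.325 0.155 -0.933
  outer loop
   vertex 2.6 1.1 0.4
   vertex 1.5 0.0 0.6
   vertex 0.2 3.9 1.7
  endloop
 endfacet
 facet normal 0.589 -0.740 0.324
  outer loop
   vertex 3.2 2.1 2.3
   vertex 3.7 3.2 3.9
   vertex 1.5 0.0 0.6
  endloop
 endfacet
 facet normal 0.713 -0.688 0.137
  outer loop
   vertex 3.2 2.1 2.3
   vertex 1.5 0.0 0.6
   vertex 2.6 1.1 0.4
  endloop
 endfacet
 facet normal 0.909 -0.417 0.002
  outer loop
   vertex 3.2 2.1 2.3
   vertex 3.8 3.4 0.6
   vertex 3.7 3.2 3.9
  endloop
 endfacet
 facet normal 0.887 -0.460 -0.038
  outer loop
   vertex 3.2 2.1 2.3
   vertex 2.6 1.1 0.4
   vertex 3.8 3.4 0.6
  endloop
 endfacet
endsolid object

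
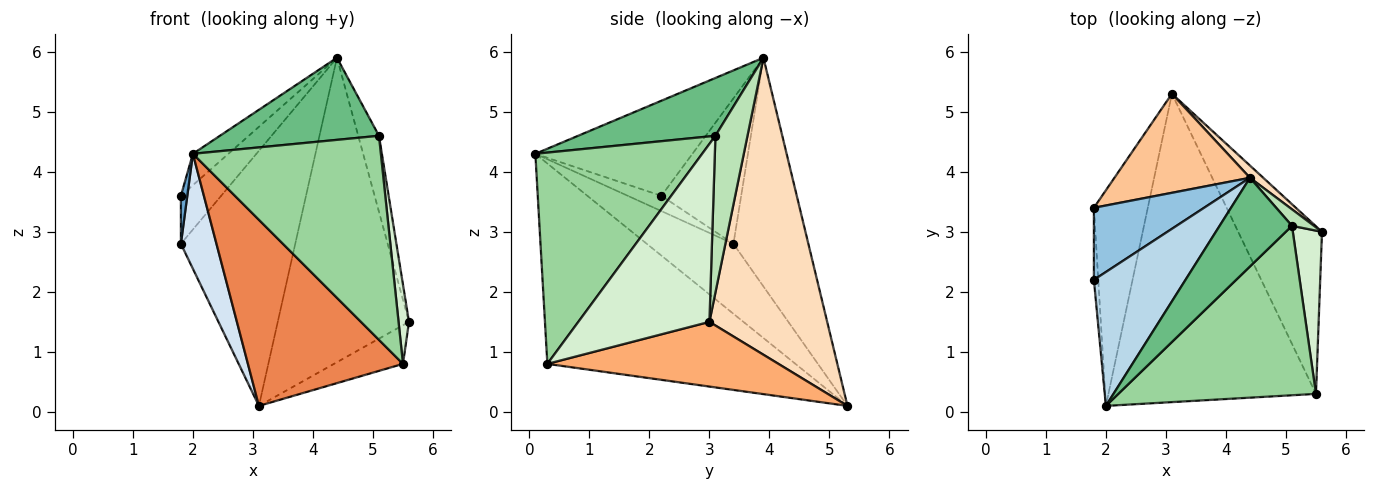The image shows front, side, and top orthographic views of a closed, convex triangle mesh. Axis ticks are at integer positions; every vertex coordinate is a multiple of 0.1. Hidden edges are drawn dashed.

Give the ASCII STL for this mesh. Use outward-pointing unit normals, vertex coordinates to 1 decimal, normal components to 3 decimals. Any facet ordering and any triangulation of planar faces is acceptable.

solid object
 facet normal -0.946 -0.180 -0.270
  outer loop
   vertex 1.8 2.2 3.6
   vertex 1.8 3.4 2.8
   vertex 2.0 0.1 4.3
  endloop
 endfacet
 facet normal -0.740 0.373 0.560
  outer loop
   vertex 1.8 2.2 3.6
   vertex 4.4 3.9 5.9
   vertex 1.8 3.4 2.8
  endloop
 endfacet
 facet normal -0.711 0.161 0.685
  outer loop
   vertex 1.8 2.2 3.6
   vertex 2.0 0.1 4.3
   vertex 4.4 3.9 5.9
  endloop
 endfacet
 facet normal -0.753 -0.309 -0.580
  outer loop
   vertex 3.1 5.3 0.1
   vertex 2.0 0.1 4.3
   vertex 1.8 3.4 2.8
  endloop
 endfacet
 facet normal -0.637 -0.398 -0.660
  outer loop
   vertex 3.1 5.3 0.1
   vertex 5.5 0.3 0.8
   vertex 2.0 0.1 4.3
  endloop
 endfacet
 facet normal 0.601 0.180 -0.779
  outer loop
   vertex 3.1 5.3 0.1
   vertex 5.6 3.0 1.5
   vertex 5.5 0.3 0.8
  endloop
 endfacet
 facet normal -0.521 0.796 0.309
  outer loop
   vertex 3.1 5.3 0.1
   vertex 1.8 3.4 2.8
   vertex 4.4 3.9 5.9
  endloop
 endfacet
 facet normal 0.668 0.744 0.030
  outer loop
   vertex 3.1 5.3 0.1
   vertex 4.4 3.9 5.9
   vertex 5.6 3.0 1.5
  endloop
 endfacet
 facet normal 0.506 -0.586 0.633
  outer loop
   vertex 5.1 3.1 4.6
   vertex 4.4 3.9 5.9
   vertex 2.0 0.1 4.3
  endloop
 endfacet
 facet normal 0.564 -0.635 0.528
  outer loop
   vertex 5.1 3.1 4.6
   vertex 2.0 0.1 4.3
   vertex 5.5 0.3 0.8
  endloop
 endfacet
 facet normal 0.834 0.539 0.117
  outer loop
   vertex 5.1 3.1 4.6
   vertex 5.6 3.0 1.5
   vertex 4.4 3.9 5.9
  endloop
 endfacet
 facet normal 0.984 -0.078 0.161
  outer loop
   vertex 5.1 3.1 4.6
   vertex 5.5 0.3 0.8
   vertex 5.6 3.0 1.5
  endloop
 endfacet
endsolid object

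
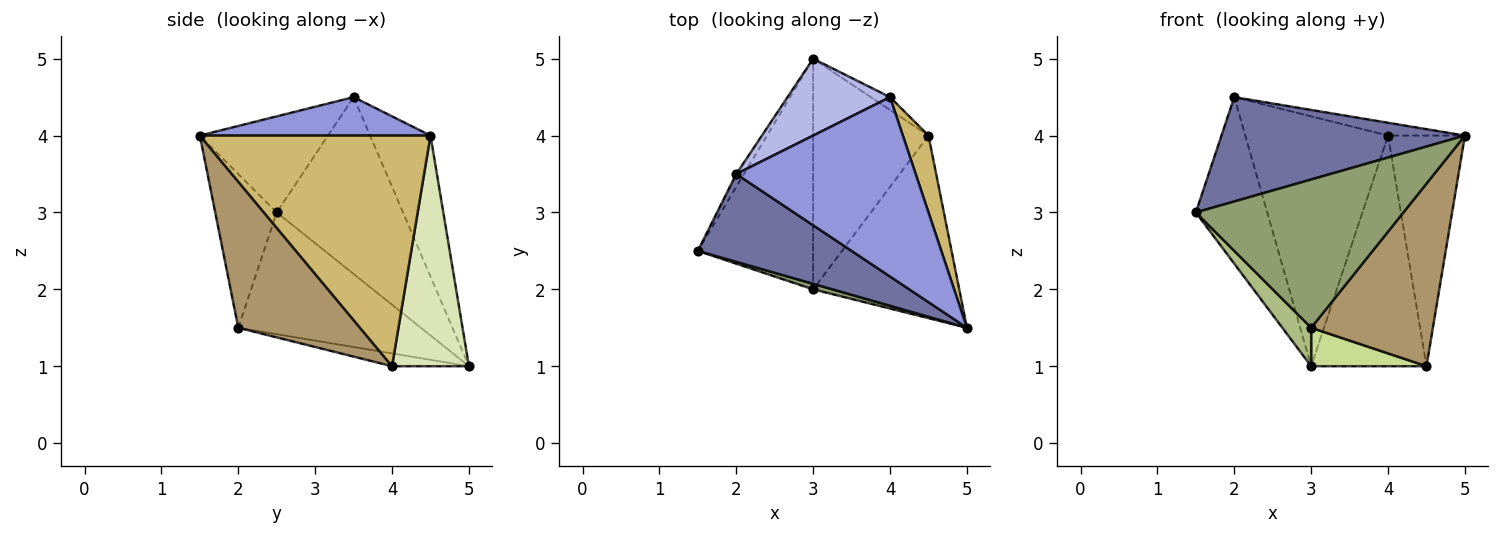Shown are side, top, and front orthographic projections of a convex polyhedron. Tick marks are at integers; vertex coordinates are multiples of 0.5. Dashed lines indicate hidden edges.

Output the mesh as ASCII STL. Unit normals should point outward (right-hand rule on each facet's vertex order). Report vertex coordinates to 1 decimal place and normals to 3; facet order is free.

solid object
 facet normal -0.373 -0.710 0.598
  outer loop
   vertex 2.0 3.5 4.5
   vertex 1.5 2.5 3.0
   vertex 5.0 1.5 4.0
  endloop
 endfacet
 facet normal -0.870 0.492 -0.038
  outer loop
   vertex 2.0 3.5 4.5
   vertex 3.0 5.0 1.0
   vertex 1.5 2.5 3.0
  endloop
 endfacet
 facet normal 0.209 0.070 0.975
  outer loop
   vertex 4.0 4.5 4.0
   vertex 2.0 3.5 4.5
   vertex 5.0 1.5 4.0
  endloop
 endfacet
 facet normal -0.375 0.886 0.273
  outer loop
   vertex 4.0 4.5 4.0
   vertex 3.0 5.0 1.0
   vertex 2.0 3.5 4.5
  endloop
 endfacet
 facet normal -0.284 -0.958 0.035
  outer loop
   vertex 3.0 2.0 1.5
   vertex 5.0 1.5 4.0
   vertex 1.5 2.5 3.0
  endloop
 endfacet
 facet normal -0.721 -0.114 -0.683
  outer loop
   vertex 3.0 2.0 1.5
   vertex 1.5 2.5 3.0
   vertex 3.0 5.0 1.0
  endloop
 endfacet
 facet normal -0.109 -0.163 -0.981
  outer loop
   vertex 4.5 4.0 1.0
   vertex 3.0 2.0 1.5
   vertex 3.0 5.0 1.0
  endloop
 endfacet
 facet normal 0.554 0.831 -0.046
  outer loop
   vertex 4.5 4.0 1.0
   vertex 3.0 5.0 1.0
   vertex 4.0 4.5 4.0
  endloop
 endfacet
 facet normal 0.577 -0.577 -0.577
  outer loop
   vertex 4.5 4.0 1.0
   vertex 5.0 1.5 4.0
   vertex 3.0 2.0 1.5
  endloop
 endfacet
 facet normal 0.943 0.314 0.105
  outer loop
   vertex 4.5 4.0 1.0
   vertex 4.0 4.5 4.0
   vertex 5.0 1.5 4.0
  endloop
 endfacet
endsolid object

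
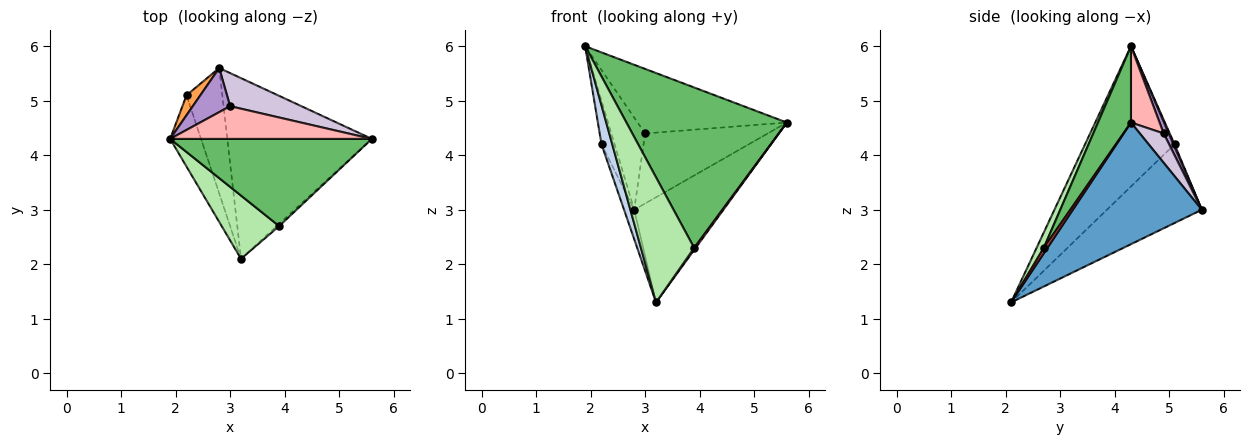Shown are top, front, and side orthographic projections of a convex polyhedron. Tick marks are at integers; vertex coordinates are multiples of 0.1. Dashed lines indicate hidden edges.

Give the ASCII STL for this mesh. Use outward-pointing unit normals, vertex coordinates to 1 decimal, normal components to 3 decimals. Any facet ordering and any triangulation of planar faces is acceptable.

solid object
 facet normal 0.588 0.407 -0.699
  outer loop
   vertex 2.8 5.6 3.0
   vertex 5.6 4.3 4.6
   vertex 3.2 2.1 1.3
  endloop
 endfacet
 facet normal -0.970 -0.117 -0.214
  outer loop
   vertex 2.2 5.1 4.2
   vertex 3.2 2.1 1.3
   vertex 1.9 4.3 6.0
  endloop
 endfacet
 facet normal 0.076 0.906 0.415
  outer loop
   vertex 2.2 5.1 4.2
   vertex 1.9 4.3 6.0
   vertex 2.8 5.6 3.0
  endloop
 endfacet
 facet normal -0.906 0.097 -0.413
  outer loop
   vertex 2.2 5.1 4.2
   vertex 2.8 5.6 3.0
   vertex 3.2 2.1 1.3
  endloop
 endfacet
 facet normal 0.178 -0.865 0.470
  outer loop
   vertex 3.9 2.7 2.3
   vertex 5.6 4.3 4.6
   vertex 1.9 4.3 6.0
  endloop
 endfacet
 facet normal 0.120 -0.886 0.448
  outer loop
   vertex 3.9 2.7 2.3
   vertex 1.9 4.3 6.0
   vertex 3.2 2.1 1.3
  endloop
 endfacet
 facet normal 0.853 -0.349 -0.388
  outer loop
   vertex 3.9 2.7 2.3
   vertex 3.2 2.1 1.3
   vertex 5.6 4.3 4.6
  endloop
 endfacet
 facet normal 0.169 0.879 0.446
  outer loop
   vertex 3.0 4.9 4.4
   vertex 1.9 4.3 6.0
   vertex 5.6 4.3 4.6
  endloop
 endfacet
 facet normal 0.135 0.894 0.428
  outer loop
   vertex 3.0 4.9 4.4
   vertex 2.8 5.6 3.0
   vertex 1.9 4.3 6.0
  endloop
 endfacet
 facet normal 0.173 0.891 0.421
  outer loop
   vertex 3.0 4.9 4.4
   vertex 5.6 4.3 4.6
   vertex 2.8 5.6 3.0
  endloop
 endfacet
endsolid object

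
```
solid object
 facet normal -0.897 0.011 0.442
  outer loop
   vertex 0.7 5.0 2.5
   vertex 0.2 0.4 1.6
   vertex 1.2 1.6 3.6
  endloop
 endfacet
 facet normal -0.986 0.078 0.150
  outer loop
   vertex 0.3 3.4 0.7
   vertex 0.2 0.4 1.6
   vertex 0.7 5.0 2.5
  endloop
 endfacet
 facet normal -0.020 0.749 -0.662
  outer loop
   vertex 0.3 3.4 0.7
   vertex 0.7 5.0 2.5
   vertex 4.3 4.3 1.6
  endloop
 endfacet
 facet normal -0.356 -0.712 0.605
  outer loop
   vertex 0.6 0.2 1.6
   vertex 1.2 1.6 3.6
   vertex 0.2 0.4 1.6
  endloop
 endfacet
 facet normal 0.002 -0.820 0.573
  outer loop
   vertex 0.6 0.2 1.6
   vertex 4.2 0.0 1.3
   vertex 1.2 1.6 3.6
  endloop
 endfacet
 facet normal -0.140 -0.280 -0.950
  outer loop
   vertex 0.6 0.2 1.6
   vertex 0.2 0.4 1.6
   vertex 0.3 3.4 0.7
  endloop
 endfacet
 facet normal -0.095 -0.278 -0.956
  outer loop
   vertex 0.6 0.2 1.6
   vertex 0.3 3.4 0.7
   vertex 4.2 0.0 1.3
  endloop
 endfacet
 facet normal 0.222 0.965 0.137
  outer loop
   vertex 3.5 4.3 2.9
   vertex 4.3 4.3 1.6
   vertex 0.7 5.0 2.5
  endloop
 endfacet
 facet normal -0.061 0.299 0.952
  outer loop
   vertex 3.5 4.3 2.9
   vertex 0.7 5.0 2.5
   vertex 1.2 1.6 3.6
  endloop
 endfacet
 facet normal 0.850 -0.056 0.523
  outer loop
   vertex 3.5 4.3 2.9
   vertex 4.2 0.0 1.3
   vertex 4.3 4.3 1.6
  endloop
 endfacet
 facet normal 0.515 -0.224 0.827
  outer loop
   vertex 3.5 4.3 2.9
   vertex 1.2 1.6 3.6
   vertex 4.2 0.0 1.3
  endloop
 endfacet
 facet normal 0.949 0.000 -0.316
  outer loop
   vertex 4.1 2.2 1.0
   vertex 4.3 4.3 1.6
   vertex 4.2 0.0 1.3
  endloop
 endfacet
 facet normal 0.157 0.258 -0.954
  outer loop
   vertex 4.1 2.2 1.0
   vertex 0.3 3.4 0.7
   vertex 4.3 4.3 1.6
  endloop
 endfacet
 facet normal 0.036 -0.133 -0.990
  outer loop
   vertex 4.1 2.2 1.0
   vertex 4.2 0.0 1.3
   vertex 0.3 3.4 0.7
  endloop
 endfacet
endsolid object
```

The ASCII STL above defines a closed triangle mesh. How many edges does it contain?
21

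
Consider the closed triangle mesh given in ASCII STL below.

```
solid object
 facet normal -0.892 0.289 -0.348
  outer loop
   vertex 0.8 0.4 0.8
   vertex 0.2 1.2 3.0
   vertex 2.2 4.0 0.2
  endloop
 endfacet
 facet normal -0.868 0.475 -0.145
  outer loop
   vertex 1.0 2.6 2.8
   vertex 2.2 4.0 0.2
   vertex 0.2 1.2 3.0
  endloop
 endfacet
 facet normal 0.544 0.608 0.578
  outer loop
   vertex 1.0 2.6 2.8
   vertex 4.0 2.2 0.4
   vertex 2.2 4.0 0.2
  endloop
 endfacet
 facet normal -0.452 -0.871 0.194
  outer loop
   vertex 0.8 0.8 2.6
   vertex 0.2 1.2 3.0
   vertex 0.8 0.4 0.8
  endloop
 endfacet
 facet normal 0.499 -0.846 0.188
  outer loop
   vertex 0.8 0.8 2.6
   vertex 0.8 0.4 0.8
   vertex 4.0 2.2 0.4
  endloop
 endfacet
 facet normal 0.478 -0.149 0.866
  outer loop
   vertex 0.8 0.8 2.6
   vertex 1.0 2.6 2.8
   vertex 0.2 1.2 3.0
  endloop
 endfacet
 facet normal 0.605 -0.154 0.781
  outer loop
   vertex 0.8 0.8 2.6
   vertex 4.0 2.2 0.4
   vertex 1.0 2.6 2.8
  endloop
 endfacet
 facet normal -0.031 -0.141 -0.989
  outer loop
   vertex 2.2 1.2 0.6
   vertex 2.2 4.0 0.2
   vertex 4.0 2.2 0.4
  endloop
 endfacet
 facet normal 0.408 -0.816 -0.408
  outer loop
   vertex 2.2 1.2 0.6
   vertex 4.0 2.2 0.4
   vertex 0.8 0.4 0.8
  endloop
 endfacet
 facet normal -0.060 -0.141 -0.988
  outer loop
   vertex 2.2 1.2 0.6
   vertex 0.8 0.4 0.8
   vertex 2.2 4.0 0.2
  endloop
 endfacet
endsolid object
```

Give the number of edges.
15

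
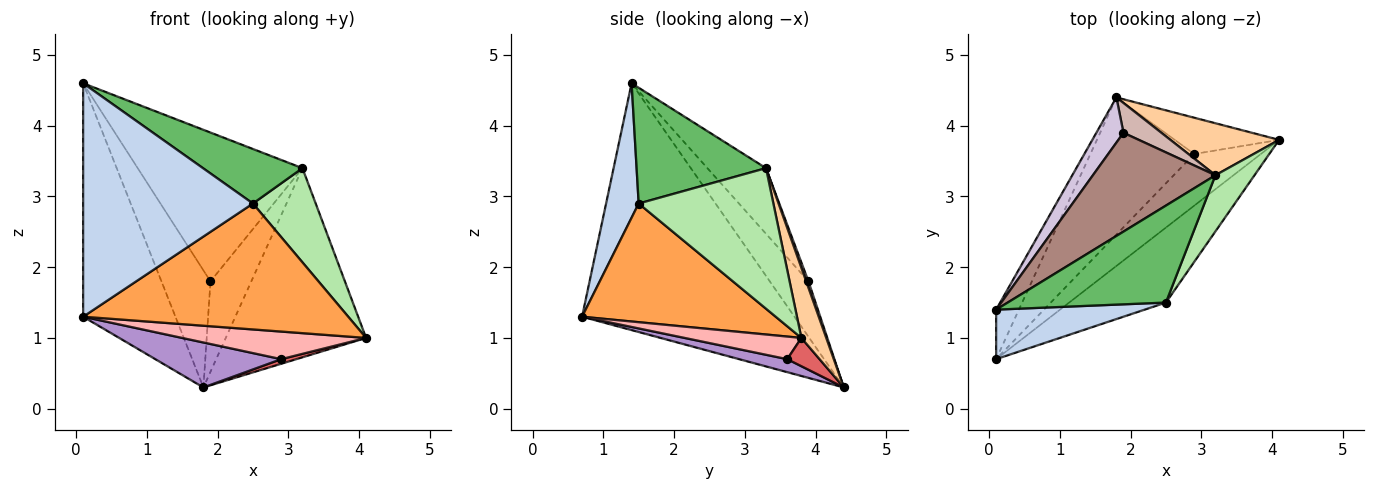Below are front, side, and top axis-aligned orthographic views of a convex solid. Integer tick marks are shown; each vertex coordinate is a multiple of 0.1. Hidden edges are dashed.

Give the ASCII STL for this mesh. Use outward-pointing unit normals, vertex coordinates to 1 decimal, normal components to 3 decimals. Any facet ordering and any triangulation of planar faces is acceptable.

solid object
 facet normal -0.914 0.397 -0.084
  outer loop
   vertex 0.1 0.7 1.3
   vertex 0.1 1.4 4.6
   vertex 1.8 4.4 0.3
  endloop
 endfacet
 facet normal 0.185 -0.961 0.204
  outer loop
   vertex 2.5 1.5 2.9
   vertex 0.1 1.4 4.6
   vertex 0.1 0.7 1.3
  endloop
 endfacet
 facet normal 0.532 -0.728 -0.433
  outer loop
   vertex 2.5 1.5 2.9
   vertex 0.1 0.7 1.3
   vertex 4.1 3.8 1.0
  endloop
 endfacet
 facet normal 0.168 0.950 0.261
  outer loop
   vertex 3.2 3.3 3.4
   vertex 4.1 3.8 1.0
   vertex 1.8 4.4 0.3
  endloop
 endfacet
 facet normal 0.538 -0.413 0.735
  outer loop
   vertex 3.2 3.3 3.4
   vertex 0.1 1.4 4.6
   vertex 2.5 1.5 2.9
  endloop
 endfacet
 facet normal 0.879 -0.410 0.244
  outer loop
   vertex 3.2 3.3 3.4
   vertex 2.5 1.5 2.9
   vertex 4.1 3.8 1.0
  endloop
 endfacet
 facet normal 0.260 -0.122 -0.958
  outer loop
   vertex 2.9 3.6 0.7
   vertex 1.8 4.4 0.3
   vertex 4.1 3.8 1.0
  endloop
 endfacet
 facet normal 0.287 -0.451 -0.845
  outer loop
   vertex 2.9 3.6 0.7
   vertex 4.1 3.8 1.0
   vertex 0.1 0.7 1.3
  endloop
 endfacet
 facet normal 0.118 -0.309 -0.944
  outer loop
   vertex 2.9 3.6 0.7
   vertex 0.1 0.7 1.3
   vertex 1.8 4.4 0.3
  endloop
 endfacet
 facet normal -0.593 0.751 0.290
  outer loop
   vertex 1.9 3.9 1.8
   vertex 1.8 4.4 0.3
   vertex 0.1 1.4 4.6
  endloop
 endfacet
 facet normal -0.284 0.799 0.530
  outer loop
   vertex 1.9 3.9 1.8
   vertex 0.1 1.4 4.6
   vertex 3.2 3.3 3.4
  endloop
 endfacet
 facet normal 0.053 0.948 0.313
  outer loop
   vertex 1.9 3.9 1.8
   vertex 3.2 3.3 3.4
   vertex 1.8 4.4 0.3
  endloop
 endfacet
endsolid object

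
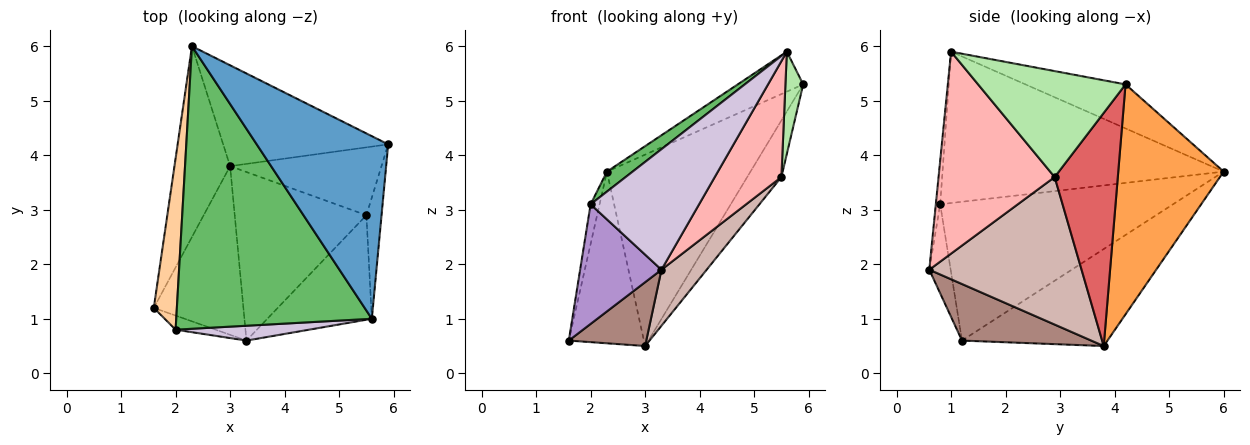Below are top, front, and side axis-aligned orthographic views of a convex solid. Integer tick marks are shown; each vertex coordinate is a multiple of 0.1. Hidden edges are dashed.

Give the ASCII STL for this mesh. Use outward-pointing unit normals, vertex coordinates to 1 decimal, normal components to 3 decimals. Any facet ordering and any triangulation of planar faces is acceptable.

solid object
 facet normal -0.311 0.203 0.928
  outer loop
   vertex 5.6 1.0 5.9
   vertex 5.9 4.2 5.3
   vertex 2.3 6.0 3.7
  endloop
 endfacet
 facet normal -0.792 0.409 -0.454
  outer loop
   vertex 3.0 3.8 0.5
   vertex 1.6 1.2 0.6
   vertex 2.3 6.0 3.7
  endloop
 endfacet
 facet normal 0.545 0.742 -0.391
  outer loop
   vertex 3.0 3.8 0.5
   vertex 2.3 6.0 3.7
   vertex 5.9 4.2 5.3
  endloop
 endfacet
 facet normal -0.986 0.038 0.164
  outer loop
   vertex 2.0 0.8 3.1
   vertex 2.3 6.0 3.7
   vertex 1.6 1.2 0.6
  endloop
 endfacet
 facet normal -0.611 -0.056 0.790
  outer loop
   vertex 2.0 0.8 3.1
   vertex 5.6 1.0 5.9
   vertex 2.3 6.0 3.7
  endloop
 endfacet
 facet normal 0.983 -0.119 -0.141
  outer loop
   vertex 5.5 2.9 3.6
   vertex 5.9 4.2 5.3
   vertex 5.6 1.0 5.9
  endloop
 endfacet
 facet normal 0.764 0.413 -0.496
  outer loop
   vertex 5.5 2.9 3.6
   vertex 3.0 3.8 0.5
   vertex 5.9 4.2 5.3
  endloop
 endfacet
 facet normal 0.791 -0.454 -0.410
  outer loop
   vertex 3.3 0.6 1.9
   vertex 5.5 2.9 3.6
   vertex 5.6 1.0 5.9
  endloop
 endfacet
 facet normal -0.252 -0.961 -0.113
  outer loop
   vertex 3.3 0.6 1.9
   vertex 2.0 0.8 3.1
   vertex 1.6 1.2 0.6
  endloop
 endfacet
 facet normal -0.040 -0.992 0.122
  outer loop
   vertex 3.3 0.6 1.9
   vertex 5.6 1.0 5.9
   vertex 2.0 0.8 3.1
  endloop
 endfacet
 facet normal 0.508 -0.305 -0.805
  outer loop
   vertex 3.3 0.6 1.9
   vertex 1.6 1.2 0.6
   vertex 3.0 3.8 0.5
  endloop
 endfacet
 facet normal 0.728 -0.216 -0.650
  outer loop
   vertex 3.3 0.6 1.9
   vertex 3.0 3.8 0.5
   vertex 5.5 2.9 3.6
  endloop
 endfacet
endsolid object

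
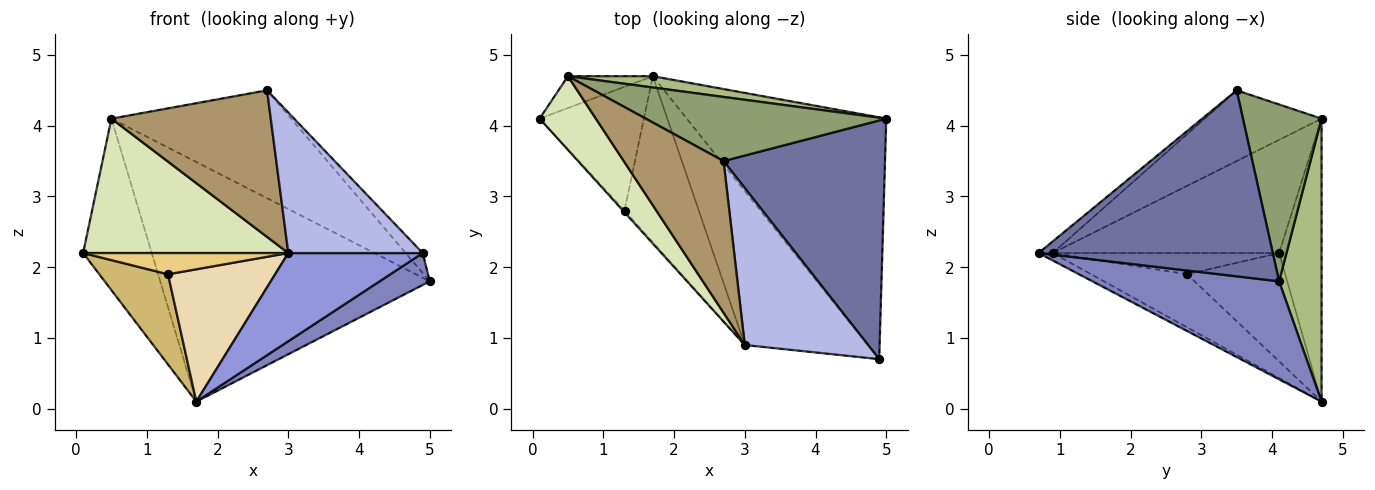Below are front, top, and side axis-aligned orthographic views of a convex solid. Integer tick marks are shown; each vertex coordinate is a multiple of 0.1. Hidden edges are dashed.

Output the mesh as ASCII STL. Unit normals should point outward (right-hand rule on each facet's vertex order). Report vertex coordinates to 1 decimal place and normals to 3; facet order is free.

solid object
 facet normal 0.754 0.055 0.655
  outer loop
   vertex 2.7 3.5 4.5
   vertex 4.9 0.7 2.2
   vertex 5.0 4.1 1.8
  endloop
 endfacet
 facet normal 0.438 -0.118 -0.891
  outer loop
   vertex 1.7 4.7 0.1
   vertex 5.0 4.1 1.8
   vertex 4.9 0.7 2.2
  endloop
 endfacet
 facet normal -0.052 -0.497 -0.866
  outer loop
   vertex 3.0 0.9 2.2
   vertex 1.7 4.7 0.1
   vertex 4.9 0.7 2.2
  endloop
 endfacet
 facet normal -0.070 -0.665 0.743
  outer loop
   vertex 3.0 0.9 2.2
   vertex 4.9 0.7 2.2
   vertex 2.7 3.5 4.5
  endloop
 endfacet
 facet normal 0.352 0.805 0.478
  outer loop
   vertex 0.5 4.7 4.1
   vertex 2.7 3.5 4.5
   vertex 5.0 4.1 1.8
  endloop
 endfacet
 facet normal 0.155 0.987 0.047
  outer loop
   vertex 0.5 4.7 4.1
   vertex 5.0 4.1 1.8
   vertex 1.7 4.7 0.1
  endloop
 endfacet
 facet normal -0.520 0.840 -0.156
  outer loop
   vertex 0.5 4.7 4.1
   vertex 1.7 4.7 0.1
   vertex 0.1 4.1 2.2
  endloop
 endfacet
 facet normal -0.695 -0.630 0.345
  outer loop
   vertex 0.5 4.7 4.1
   vertex 0.1 4.1 2.2
   vertex 3.0 0.9 2.2
  endloop
 endfacet
 facet normal -0.454 -0.619 0.641
  outer loop
   vertex 0.5 4.7 4.1
   vertex 3.0 0.9 2.2
   vertex 2.7 3.5 4.5
  endloop
 endfacet
 facet normal -0.643 -0.451 -0.619
  outer loop
   vertex 1.3 2.8 1.9
   vertex 0.1 4.1 2.2
   vertex 1.7 4.7 0.1
  endloop
 endfacet
 facet normal -0.740 -0.671 -0.054
  outer loop
   vertex 1.3 2.8 1.9
   vertex 3.0 0.9 2.2
   vertex 0.1 4.1 2.2
  endloop
 endfacet
 facet normal -0.488 -0.544 -0.683
  outer loop
   vertex 1.3 2.8 1.9
   vertex 1.7 4.7 0.1
   vertex 3.0 0.9 2.2
  endloop
 endfacet
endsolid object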